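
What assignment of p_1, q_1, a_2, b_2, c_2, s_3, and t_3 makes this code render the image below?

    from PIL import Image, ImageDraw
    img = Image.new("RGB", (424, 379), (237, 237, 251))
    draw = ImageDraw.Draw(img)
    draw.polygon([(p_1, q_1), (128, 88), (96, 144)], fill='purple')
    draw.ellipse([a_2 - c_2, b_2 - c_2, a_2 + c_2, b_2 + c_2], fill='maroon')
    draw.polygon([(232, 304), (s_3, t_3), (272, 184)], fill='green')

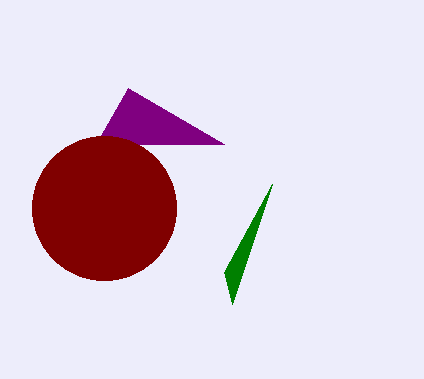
p_1 = 224, q_1 = 144, a_2 = 104, b_2 = 208, c_2 = 72, s_3 = 224, t_3 = 272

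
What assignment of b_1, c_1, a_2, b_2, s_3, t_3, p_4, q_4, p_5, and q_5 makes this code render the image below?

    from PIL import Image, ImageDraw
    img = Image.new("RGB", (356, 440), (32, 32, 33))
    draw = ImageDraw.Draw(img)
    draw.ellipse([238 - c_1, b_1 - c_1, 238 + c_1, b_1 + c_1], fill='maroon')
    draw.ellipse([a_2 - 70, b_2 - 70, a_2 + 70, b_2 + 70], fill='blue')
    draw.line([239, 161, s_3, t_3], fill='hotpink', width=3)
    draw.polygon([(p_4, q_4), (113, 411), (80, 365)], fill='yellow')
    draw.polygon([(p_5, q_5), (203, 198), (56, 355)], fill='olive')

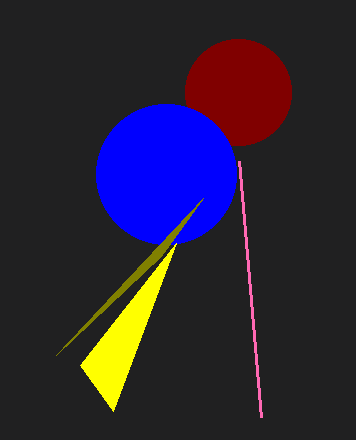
b_1 = 92, c_1 = 53, a_2 = 166, b_2 = 174, s_3 = 261, t_3 = 417, p_4 = 176, q_4 = 243, p_5 = 161, q_5 = 256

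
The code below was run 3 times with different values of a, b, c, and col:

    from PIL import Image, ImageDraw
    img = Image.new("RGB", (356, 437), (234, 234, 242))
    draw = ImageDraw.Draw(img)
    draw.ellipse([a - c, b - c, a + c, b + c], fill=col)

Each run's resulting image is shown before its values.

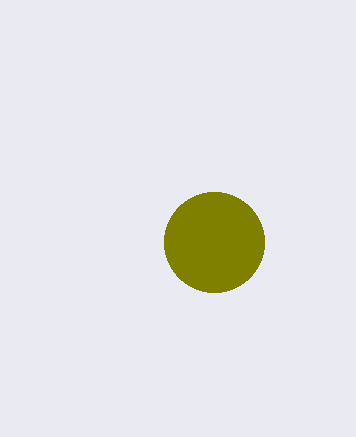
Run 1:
a = 214; b = 242; c = 50; col = 'olive'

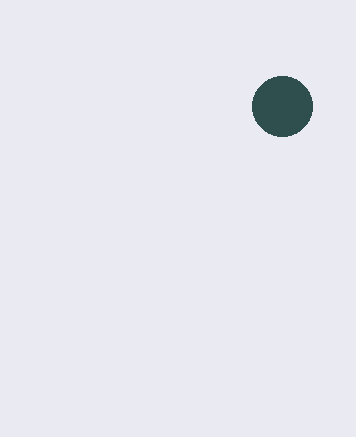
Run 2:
a = 282; b = 106; c = 30; col = 'darkslategray'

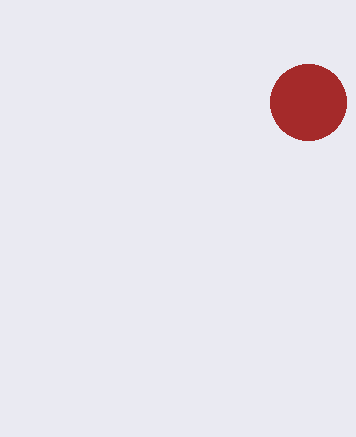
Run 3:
a = 308, b = 102, c = 38, col = 'brown'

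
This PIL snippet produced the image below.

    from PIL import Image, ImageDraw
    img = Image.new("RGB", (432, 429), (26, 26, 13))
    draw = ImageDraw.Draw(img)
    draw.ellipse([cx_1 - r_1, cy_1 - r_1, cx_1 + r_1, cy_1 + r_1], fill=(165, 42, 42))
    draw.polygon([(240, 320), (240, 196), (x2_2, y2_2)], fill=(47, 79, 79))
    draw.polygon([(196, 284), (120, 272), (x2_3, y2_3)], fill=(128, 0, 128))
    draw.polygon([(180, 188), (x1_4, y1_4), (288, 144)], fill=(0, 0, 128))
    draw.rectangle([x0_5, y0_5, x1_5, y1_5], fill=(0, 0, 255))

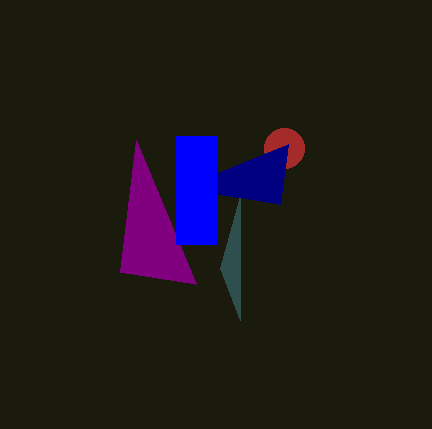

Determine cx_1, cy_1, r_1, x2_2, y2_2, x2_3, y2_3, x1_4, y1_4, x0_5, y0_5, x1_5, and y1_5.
cx_1 = 284; cy_1 = 148; r_1 = 20; x2_2 = 220; y2_2 = 268; x2_3 = 136; y2_3 = 140; x1_4 = 280; y1_4 = 204; x0_5 = 176; y0_5 = 136; x1_5 = 216; y1_5 = 244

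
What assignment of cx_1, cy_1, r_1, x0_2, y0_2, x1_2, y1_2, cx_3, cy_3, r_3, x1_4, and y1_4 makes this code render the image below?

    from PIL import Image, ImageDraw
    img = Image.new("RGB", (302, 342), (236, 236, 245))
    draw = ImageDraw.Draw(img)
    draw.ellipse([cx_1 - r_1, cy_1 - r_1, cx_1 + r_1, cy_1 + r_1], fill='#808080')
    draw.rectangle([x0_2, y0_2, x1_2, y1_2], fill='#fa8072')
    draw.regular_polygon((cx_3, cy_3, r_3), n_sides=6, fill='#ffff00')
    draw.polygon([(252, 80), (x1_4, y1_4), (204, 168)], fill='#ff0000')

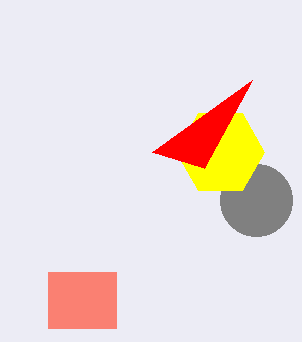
cx_1 = 256
cy_1 = 200
r_1 = 36
x0_2 = 48
y0_2 = 272
x1_2 = 116
y1_2 = 328
cx_3 = 220
cy_3 = 152
r_3 = 44
x1_4 = 152
y1_4 = 152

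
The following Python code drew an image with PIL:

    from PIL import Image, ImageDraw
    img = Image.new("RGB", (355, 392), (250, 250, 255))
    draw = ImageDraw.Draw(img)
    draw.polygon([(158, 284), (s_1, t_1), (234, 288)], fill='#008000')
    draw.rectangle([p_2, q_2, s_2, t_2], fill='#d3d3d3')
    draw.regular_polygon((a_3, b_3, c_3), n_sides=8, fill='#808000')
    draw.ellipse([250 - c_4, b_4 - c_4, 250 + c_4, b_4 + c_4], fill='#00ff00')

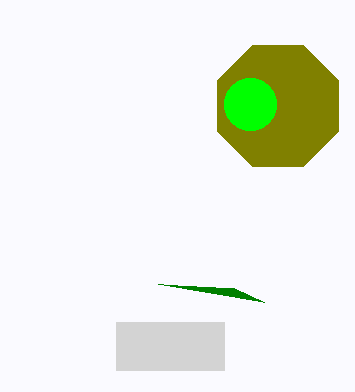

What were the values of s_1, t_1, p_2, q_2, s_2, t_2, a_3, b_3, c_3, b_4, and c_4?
s_1 = 264, t_1 = 302, p_2 = 116, q_2 = 322, s_2 = 224, t_2 = 370, a_3 = 278, b_3 = 106, c_3 = 66, b_4 = 104, c_4 = 26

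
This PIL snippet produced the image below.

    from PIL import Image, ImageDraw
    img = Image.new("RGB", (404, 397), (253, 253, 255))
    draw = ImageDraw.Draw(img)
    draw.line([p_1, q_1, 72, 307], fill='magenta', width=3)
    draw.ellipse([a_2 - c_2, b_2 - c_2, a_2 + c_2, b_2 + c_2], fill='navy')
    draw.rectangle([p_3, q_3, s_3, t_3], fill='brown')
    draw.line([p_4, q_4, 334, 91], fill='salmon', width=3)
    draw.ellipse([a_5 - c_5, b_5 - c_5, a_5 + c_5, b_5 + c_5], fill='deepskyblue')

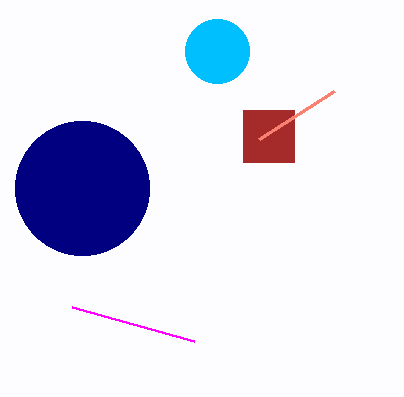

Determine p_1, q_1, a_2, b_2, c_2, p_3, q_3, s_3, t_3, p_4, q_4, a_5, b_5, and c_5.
p_1 = 194
q_1 = 341
a_2 = 82
b_2 = 188
c_2 = 67
p_3 = 243
q_3 = 110
s_3 = 294
t_3 = 162
p_4 = 259
q_4 = 139
a_5 = 217
b_5 = 51
c_5 = 32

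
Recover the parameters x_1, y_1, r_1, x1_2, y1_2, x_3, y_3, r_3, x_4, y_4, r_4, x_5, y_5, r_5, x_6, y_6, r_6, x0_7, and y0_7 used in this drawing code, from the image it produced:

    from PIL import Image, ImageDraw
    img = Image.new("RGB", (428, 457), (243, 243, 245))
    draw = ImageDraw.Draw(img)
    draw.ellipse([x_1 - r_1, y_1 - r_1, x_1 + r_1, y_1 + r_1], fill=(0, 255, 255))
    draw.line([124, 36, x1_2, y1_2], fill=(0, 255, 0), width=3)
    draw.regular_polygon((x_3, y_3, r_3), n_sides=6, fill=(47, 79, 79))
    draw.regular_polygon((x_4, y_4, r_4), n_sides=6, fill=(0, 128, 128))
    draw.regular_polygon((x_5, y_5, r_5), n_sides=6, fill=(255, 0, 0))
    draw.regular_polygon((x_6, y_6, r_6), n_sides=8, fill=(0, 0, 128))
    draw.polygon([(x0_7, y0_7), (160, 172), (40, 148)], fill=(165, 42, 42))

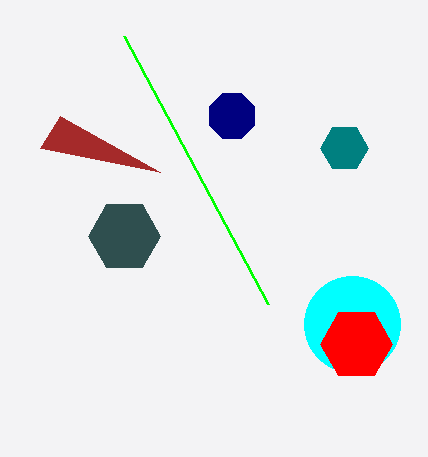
x_1 = 352; y_1 = 324; r_1 = 48; x1_2 = 268; y1_2 = 304; x_3 = 124; y_3 = 236; r_3 = 36; x_4 = 344; y_4 = 148; r_4 = 24; x_5 = 356; y_5 = 344; r_5 = 36; x_6 = 232; y_6 = 116; r_6 = 24; x0_7 = 60; y0_7 = 116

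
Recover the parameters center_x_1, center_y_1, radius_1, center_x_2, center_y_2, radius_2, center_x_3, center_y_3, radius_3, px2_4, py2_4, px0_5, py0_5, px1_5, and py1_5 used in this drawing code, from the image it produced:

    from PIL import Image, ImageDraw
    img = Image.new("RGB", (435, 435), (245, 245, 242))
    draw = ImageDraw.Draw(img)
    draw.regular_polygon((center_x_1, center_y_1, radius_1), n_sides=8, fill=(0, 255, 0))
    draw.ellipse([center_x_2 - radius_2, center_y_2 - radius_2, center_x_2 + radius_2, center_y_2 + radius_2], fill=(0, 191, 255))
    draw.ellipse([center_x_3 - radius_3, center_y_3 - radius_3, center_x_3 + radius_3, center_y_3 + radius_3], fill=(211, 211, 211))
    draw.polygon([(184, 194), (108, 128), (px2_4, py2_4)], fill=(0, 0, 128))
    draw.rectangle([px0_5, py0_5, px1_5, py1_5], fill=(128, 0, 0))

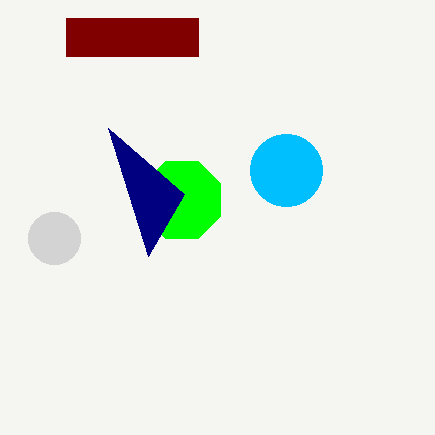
center_x_1 = 182, center_y_1 = 200, radius_1 = 42, center_x_2 = 286, center_y_2 = 170, radius_2 = 36, center_x_3 = 54, center_y_3 = 238, radius_3 = 26, px2_4 = 148, py2_4 = 256, px0_5 = 66, py0_5 = 18, px1_5 = 198, py1_5 = 56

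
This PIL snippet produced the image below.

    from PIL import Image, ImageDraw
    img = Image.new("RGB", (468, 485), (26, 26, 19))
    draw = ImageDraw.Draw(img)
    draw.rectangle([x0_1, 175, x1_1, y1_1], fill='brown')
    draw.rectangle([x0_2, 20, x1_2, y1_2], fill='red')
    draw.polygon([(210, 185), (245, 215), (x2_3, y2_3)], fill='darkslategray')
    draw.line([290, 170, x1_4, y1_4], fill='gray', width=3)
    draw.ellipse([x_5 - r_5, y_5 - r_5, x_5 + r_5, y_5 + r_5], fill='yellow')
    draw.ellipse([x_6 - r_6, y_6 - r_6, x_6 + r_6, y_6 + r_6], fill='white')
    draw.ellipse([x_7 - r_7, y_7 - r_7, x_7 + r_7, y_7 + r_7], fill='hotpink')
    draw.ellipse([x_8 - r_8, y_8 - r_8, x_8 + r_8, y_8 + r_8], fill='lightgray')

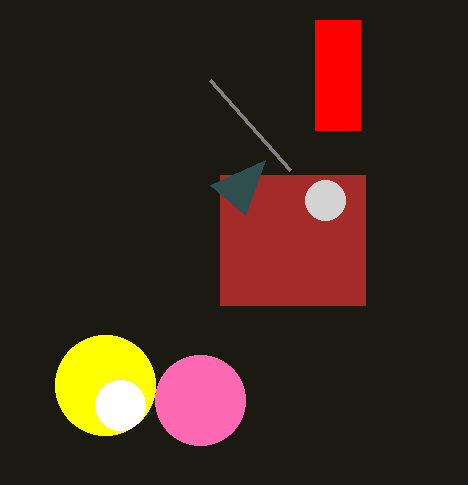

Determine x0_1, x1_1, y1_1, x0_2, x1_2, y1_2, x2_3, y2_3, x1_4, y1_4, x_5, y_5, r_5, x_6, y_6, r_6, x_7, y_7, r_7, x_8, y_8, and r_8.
x0_1 = 220, x1_1 = 365, y1_1 = 305, x0_2 = 315, x1_2 = 360, y1_2 = 130, x2_3 = 265, y2_3 = 160, x1_4 = 210, y1_4 = 80, x_5 = 105, y_5 = 385, r_5 = 50, x_6 = 120, y_6 = 405, r_6 = 25, x_7 = 200, y_7 = 400, r_7 = 45, x_8 = 325, y_8 = 200, r_8 = 20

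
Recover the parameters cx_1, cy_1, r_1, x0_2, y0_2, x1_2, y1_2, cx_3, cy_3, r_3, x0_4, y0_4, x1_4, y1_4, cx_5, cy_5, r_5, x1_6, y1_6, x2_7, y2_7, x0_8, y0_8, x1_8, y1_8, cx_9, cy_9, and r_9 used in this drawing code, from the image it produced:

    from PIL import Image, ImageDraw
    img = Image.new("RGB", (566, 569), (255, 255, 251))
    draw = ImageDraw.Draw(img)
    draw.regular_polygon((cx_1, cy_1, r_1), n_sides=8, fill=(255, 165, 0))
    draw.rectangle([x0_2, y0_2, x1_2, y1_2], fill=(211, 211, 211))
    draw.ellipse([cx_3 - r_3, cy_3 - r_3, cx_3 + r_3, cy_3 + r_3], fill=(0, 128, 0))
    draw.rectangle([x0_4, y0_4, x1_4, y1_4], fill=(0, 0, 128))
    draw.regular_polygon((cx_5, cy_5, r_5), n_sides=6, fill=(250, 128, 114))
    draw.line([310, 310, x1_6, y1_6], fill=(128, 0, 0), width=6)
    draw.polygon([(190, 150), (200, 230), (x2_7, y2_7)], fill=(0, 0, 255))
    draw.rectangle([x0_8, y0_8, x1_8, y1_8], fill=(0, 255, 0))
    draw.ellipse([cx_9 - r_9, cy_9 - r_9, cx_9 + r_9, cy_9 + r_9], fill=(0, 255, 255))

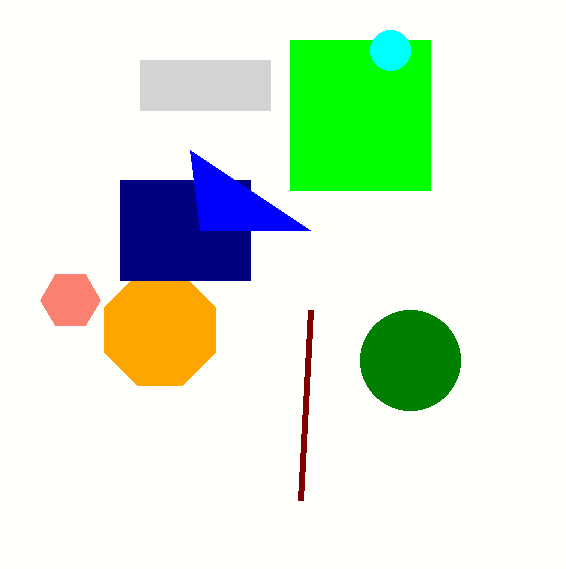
cx_1 = 160
cy_1 = 330
r_1 = 60
x0_2 = 140
y0_2 = 60
x1_2 = 270
y1_2 = 110
cx_3 = 410
cy_3 = 360
r_3 = 50
x0_4 = 120
y0_4 = 180
x1_4 = 250
y1_4 = 280
cx_5 = 70
cy_5 = 300
r_5 = 30
x1_6 = 300
y1_6 = 500
x2_7 = 310
y2_7 = 230
x0_8 = 290
y0_8 = 40
x1_8 = 430
y1_8 = 190
cx_9 = 390
cy_9 = 50
r_9 = 20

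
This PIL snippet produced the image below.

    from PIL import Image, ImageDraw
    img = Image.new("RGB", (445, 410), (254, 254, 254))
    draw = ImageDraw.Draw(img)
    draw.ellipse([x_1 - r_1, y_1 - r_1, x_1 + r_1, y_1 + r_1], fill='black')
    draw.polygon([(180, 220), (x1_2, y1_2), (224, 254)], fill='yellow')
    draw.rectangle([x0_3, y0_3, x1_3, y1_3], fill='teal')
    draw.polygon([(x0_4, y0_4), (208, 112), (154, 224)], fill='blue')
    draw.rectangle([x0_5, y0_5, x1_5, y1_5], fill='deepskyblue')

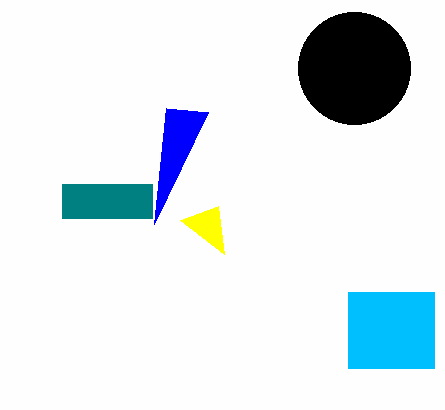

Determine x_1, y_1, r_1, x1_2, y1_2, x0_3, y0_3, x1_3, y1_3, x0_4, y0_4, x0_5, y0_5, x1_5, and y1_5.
x_1 = 354, y_1 = 68, r_1 = 56, x1_2 = 218, y1_2 = 206, x0_3 = 62, y0_3 = 184, x1_3 = 152, y1_3 = 218, x0_4 = 166, y0_4 = 108, x0_5 = 348, y0_5 = 292, x1_5 = 434, y1_5 = 368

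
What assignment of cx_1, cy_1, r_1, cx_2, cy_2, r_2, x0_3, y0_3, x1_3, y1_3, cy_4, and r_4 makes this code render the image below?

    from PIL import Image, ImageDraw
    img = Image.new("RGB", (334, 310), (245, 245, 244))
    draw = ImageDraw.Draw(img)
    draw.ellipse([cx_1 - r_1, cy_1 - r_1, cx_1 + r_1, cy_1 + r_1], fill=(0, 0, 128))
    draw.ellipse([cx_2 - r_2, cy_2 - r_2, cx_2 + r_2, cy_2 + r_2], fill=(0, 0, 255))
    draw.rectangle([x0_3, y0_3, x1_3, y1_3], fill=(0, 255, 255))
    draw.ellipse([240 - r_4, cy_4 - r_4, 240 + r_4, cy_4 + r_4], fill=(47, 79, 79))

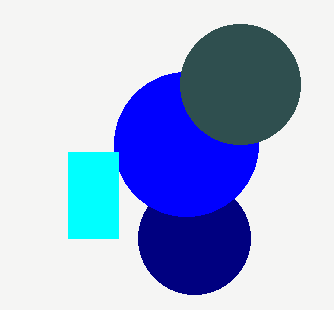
cx_1 = 194; cy_1 = 238; r_1 = 56; cx_2 = 186; cy_2 = 144; r_2 = 72; x0_3 = 68; y0_3 = 152; x1_3 = 118; y1_3 = 238; cy_4 = 84; r_4 = 60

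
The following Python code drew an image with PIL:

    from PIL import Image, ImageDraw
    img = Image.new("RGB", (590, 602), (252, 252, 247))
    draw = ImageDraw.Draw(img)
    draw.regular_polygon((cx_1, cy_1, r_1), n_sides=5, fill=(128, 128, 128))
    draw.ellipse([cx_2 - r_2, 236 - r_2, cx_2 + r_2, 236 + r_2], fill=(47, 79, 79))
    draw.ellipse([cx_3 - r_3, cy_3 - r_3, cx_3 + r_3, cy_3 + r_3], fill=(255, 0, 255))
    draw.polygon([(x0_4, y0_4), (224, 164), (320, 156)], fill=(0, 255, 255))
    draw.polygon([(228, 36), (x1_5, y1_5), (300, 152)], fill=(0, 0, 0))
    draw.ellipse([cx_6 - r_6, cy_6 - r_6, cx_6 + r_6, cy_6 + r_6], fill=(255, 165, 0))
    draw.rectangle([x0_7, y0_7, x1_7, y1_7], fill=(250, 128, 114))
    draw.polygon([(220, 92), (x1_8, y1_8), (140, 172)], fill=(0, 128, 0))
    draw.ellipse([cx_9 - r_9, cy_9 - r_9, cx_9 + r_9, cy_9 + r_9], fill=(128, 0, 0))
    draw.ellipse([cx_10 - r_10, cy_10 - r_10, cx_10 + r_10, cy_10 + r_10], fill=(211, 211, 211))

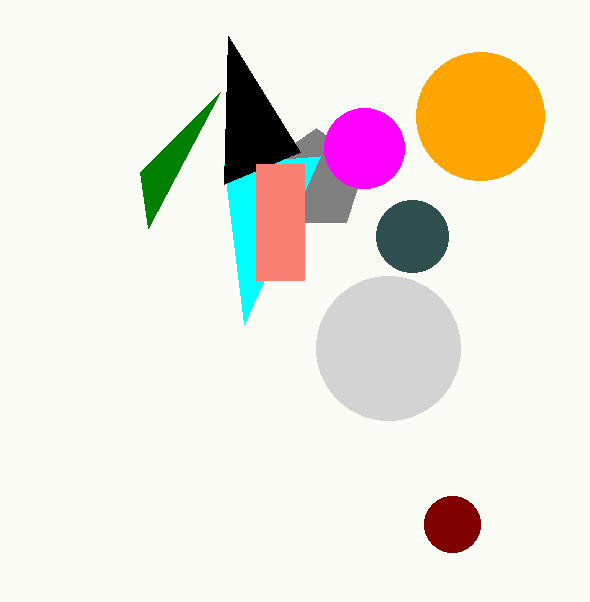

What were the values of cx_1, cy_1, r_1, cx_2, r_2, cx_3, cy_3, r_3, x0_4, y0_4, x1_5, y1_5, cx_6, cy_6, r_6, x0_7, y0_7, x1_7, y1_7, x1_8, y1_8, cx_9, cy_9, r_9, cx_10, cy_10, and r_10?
cx_1 = 316, cy_1 = 180, r_1 = 52, cx_2 = 412, r_2 = 36, cx_3 = 364, cy_3 = 148, r_3 = 40, x0_4 = 244, y0_4 = 324, x1_5 = 224, y1_5 = 184, cx_6 = 480, cy_6 = 116, r_6 = 64, x0_7 = 256, y0_7 = 164, x1_7 = 304, y1_7 = 280, x1_8 = 148, y1_8 = 228, cx_9 = 452, cy_9 = 524, r_9 = 28, cx_10 = 388, cy_10 = 348, r_10 = 72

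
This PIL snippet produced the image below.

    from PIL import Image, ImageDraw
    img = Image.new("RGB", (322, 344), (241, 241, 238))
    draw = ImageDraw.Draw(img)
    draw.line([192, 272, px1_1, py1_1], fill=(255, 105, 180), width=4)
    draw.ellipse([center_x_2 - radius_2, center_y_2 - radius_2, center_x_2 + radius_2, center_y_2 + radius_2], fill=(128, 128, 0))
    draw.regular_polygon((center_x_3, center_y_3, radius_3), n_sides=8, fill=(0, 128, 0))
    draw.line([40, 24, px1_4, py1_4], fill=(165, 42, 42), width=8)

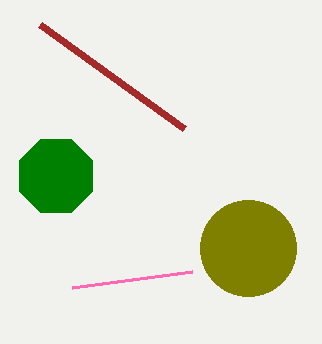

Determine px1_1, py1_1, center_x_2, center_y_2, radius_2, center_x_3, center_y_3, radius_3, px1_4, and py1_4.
px1_1 = 72, py1_1 = 288, center_x_2 = 248, center_y_2 = 248, radius_2 = 48, center_x_3 = 56, center_y_3 = 176, radius_3 = 40, px1_4 = 184, py1_4 = 128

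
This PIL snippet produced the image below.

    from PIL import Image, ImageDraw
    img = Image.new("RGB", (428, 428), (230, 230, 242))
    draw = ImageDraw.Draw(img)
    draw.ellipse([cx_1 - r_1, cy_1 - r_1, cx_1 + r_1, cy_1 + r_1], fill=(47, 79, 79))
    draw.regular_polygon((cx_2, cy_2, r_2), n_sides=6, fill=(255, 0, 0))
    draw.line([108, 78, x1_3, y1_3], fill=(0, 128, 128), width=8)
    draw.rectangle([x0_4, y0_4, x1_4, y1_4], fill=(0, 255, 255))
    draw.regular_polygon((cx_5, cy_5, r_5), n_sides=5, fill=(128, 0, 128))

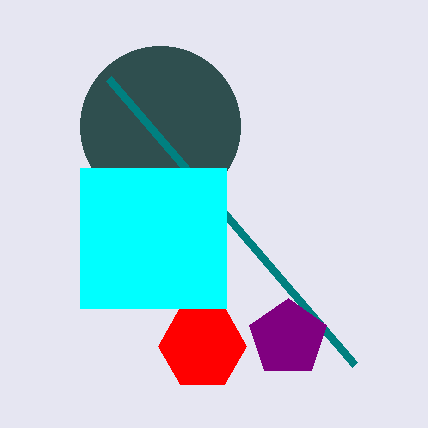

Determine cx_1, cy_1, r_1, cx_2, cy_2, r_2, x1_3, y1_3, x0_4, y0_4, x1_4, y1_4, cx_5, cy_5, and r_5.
cx_1 = 160, cy_1 = 126, r_1 = 80, cx_2 = 202, cy_2 = 346, r_2 = 44, x1_3 = 354, y1_3 = 364, x0_4 = 80, y0_4 = 168, x1_4 = 226, y1_4 = 308, cx_5 = 288, cy_5 = 338, r_5 = 40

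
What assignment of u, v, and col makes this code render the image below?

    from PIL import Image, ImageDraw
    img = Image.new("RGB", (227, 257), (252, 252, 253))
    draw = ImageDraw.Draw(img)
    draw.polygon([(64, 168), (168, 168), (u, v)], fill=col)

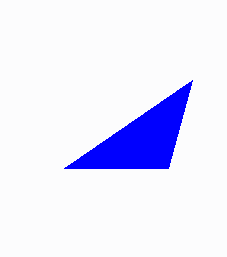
u = 192
v = 80
col = 'blue'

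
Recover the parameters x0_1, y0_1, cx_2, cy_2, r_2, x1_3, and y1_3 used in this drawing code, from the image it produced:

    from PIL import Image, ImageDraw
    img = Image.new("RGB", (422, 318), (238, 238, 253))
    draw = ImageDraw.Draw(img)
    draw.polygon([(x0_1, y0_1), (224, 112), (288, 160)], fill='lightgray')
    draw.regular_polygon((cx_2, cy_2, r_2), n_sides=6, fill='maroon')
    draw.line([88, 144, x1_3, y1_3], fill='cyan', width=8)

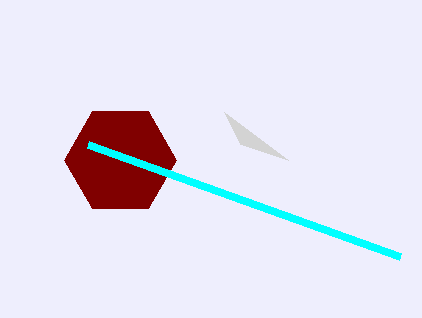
x0_1 = 240
y0_1 = 144
cx_2 = 120
cy_2 = 160
r_2 = 56
x1_3 = 400
y1_3 = 256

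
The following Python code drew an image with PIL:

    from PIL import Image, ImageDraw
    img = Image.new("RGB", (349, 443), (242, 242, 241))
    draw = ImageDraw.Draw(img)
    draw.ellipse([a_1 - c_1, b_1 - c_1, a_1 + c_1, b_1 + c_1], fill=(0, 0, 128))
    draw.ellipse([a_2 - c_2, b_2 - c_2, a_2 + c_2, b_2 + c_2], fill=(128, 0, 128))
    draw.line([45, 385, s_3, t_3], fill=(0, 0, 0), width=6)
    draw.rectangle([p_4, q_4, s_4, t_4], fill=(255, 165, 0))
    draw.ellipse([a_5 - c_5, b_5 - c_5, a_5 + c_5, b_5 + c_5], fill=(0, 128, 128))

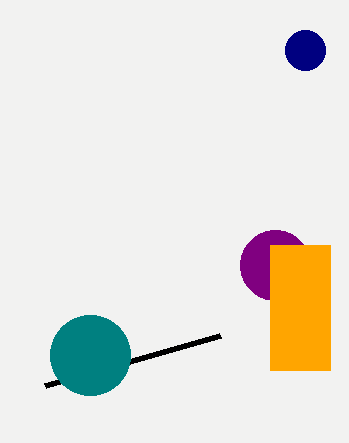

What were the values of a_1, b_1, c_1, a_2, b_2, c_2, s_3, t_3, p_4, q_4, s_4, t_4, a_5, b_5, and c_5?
a_1 = 305
b_1 = 50
c_1 = 20
a_2 = 275
b_2 = 265
c_2 = 35
s_3 = 220
t_3 = 335
p_4 = 270
q_4 = 245
s_4 = 330
t_4 = 370
a_5 = 90
b_5 = 355
c_5 = 40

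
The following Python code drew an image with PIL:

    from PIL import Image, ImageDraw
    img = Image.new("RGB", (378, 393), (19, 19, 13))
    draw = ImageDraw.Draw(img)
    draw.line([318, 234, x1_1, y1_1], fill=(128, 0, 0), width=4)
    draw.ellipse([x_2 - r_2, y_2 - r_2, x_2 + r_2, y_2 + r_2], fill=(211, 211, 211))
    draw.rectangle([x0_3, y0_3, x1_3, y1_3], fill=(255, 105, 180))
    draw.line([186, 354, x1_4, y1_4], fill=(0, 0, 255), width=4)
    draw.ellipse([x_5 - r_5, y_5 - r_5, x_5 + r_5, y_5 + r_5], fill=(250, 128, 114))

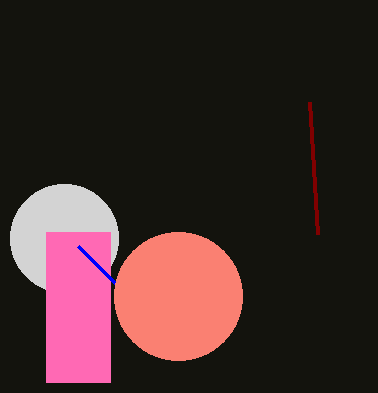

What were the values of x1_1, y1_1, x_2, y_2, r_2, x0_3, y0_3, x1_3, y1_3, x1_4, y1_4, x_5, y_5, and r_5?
x1_1 = 310; y1_1 = 102; x_2 = 64; y_2 = 238; r_2 = 54; x0_3 = 46; y0_3 = 232; x1_3 = 110; y1_3 = 382; x1_4 = 78; y1_4 = 246; x_5 = 178; y_5 = 296; r_5 = 64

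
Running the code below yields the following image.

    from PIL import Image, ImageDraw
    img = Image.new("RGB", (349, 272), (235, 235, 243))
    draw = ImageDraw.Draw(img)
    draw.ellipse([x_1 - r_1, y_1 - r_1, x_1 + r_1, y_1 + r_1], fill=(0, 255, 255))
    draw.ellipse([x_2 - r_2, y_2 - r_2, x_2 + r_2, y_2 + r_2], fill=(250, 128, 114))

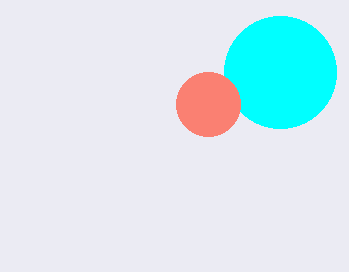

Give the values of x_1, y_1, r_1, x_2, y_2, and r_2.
x_1 = 280
y_1 = 72
r_1 = 56
x_2 = 208
y_2 = 104
r_2 = 32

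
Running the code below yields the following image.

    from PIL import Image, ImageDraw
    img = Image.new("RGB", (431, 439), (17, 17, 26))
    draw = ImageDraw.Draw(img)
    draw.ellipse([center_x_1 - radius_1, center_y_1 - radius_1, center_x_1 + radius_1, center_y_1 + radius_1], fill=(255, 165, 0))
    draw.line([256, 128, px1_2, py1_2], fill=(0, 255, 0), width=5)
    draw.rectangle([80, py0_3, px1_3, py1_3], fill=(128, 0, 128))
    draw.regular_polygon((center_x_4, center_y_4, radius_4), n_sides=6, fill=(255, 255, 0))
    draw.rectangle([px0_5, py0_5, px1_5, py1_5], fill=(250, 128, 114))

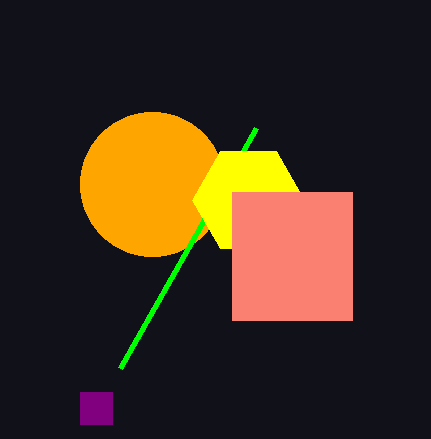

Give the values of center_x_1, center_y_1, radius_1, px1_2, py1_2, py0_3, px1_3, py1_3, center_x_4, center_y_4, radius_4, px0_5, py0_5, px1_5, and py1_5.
center_x_1 = 152
center_y_1 = 184
radius_1 = 72
px1_2 = 120
py1_2 = 368
py0_3 = 392
px1_3 = 112
py1_3 = 424
center_x_4 = 248
center_y_4 = 200
radius_4 = 56
px0_5 = 232
py0_5 = 192
px1_5 = 352
py1_5 = 320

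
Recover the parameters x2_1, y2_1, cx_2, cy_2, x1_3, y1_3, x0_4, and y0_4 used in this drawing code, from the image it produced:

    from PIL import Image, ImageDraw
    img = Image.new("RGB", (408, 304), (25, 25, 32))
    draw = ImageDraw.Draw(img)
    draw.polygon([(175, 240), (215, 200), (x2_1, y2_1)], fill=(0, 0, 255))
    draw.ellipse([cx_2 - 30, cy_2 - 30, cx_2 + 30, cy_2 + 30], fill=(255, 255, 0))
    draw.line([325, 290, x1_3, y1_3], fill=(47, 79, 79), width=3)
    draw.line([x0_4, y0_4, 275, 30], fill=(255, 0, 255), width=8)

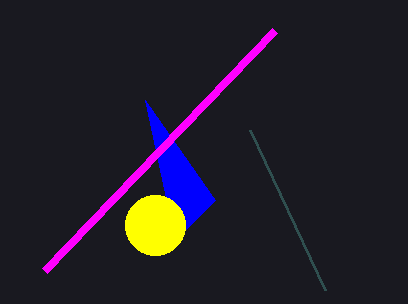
x2_1 = 145; y2_1 = 100; cx_2 = 155; cy_2 = 225; x1_3 = 250; y1_3 = 130; x0_4 = 45; y0_4 = 270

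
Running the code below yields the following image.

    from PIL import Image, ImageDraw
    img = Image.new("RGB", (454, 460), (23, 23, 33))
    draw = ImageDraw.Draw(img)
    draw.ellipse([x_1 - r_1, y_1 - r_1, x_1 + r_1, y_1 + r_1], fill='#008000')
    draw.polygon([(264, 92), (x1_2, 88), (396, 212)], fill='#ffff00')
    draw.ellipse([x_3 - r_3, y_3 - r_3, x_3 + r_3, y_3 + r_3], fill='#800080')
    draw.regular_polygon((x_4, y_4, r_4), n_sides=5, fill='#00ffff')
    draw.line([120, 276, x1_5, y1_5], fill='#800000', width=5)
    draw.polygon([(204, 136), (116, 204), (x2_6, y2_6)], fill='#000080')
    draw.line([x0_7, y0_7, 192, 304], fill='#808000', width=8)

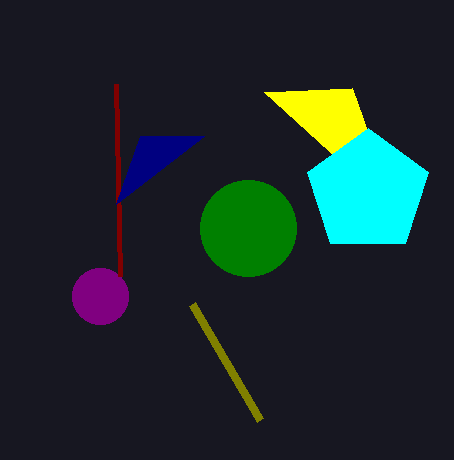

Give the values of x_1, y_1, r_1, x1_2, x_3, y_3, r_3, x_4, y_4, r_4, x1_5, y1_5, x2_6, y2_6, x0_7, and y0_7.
x_1 = 248; y_1 = 228; r_1 = 48; x1_2 = 352; x_3 = 100; y_3 = 296; r_3 = 28; x_4 = 368; y_4 = 192; r_4 = 64; x1_5 = 116; y1_5 = 84; x2_6 = 140; y2_6 = 136; x0_7 = 260; y0_7 = 420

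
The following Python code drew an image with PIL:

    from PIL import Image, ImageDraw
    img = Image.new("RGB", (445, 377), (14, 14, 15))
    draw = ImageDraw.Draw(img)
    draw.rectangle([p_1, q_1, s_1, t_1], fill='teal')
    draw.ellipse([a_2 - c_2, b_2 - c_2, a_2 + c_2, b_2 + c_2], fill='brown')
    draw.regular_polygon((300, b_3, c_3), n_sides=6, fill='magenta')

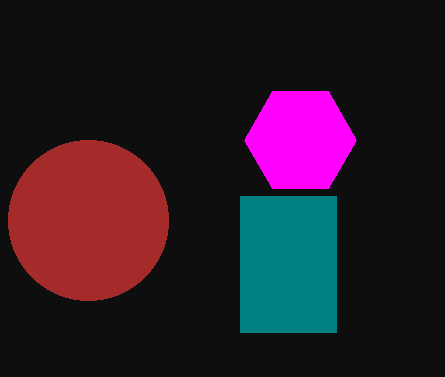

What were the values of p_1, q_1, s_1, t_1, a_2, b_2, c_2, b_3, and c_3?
p_1 = 240; q_1 = 196; s_1 = 336; t_1 = 332; a_2 = 88; b_2 = 220; c_2 = 80; b_3 = 140; c_3 = 56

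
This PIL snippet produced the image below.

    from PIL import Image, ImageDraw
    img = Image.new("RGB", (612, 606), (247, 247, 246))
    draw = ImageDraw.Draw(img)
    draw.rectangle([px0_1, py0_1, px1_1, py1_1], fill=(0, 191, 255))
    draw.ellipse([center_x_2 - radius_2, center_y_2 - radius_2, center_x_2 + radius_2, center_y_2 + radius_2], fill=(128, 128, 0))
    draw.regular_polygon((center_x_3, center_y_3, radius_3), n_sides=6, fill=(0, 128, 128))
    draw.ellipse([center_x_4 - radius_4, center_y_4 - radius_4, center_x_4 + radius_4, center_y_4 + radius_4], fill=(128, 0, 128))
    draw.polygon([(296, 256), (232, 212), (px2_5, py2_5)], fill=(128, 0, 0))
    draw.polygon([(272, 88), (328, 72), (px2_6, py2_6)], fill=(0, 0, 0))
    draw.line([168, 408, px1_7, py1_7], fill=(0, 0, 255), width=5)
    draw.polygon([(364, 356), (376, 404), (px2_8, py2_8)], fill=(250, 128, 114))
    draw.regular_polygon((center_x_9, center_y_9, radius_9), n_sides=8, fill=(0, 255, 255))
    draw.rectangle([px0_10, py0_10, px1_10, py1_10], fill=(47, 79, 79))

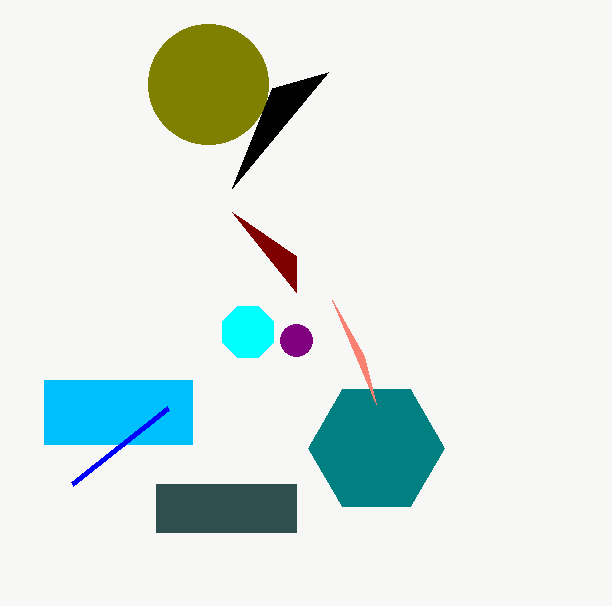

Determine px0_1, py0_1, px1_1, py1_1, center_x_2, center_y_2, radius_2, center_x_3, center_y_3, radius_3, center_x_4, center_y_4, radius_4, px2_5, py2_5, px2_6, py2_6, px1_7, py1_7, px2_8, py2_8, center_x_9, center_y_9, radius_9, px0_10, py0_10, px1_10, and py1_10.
px0_1 = 44, py0_1 = 380, px1_1 = 192, py1_1 = 444, center_x_2 = 208, center_y_2 = 84, radius_2 = 60, center_x_3 = 376, center_y_3 = 448, radius_3 = 68, center_x_4 = 296, center_y_4 = 340, radius_4 = 16, px2_5 = 296, py2_5 = 292, px2_6 = 232, py2_6 = 188, px1_7 = 72, py1_7 = 484, px2_8 = 332, py2_8 = 300, center_x_9 = 248, center_y_9 = 332, radius_9 = 28, px0_10 = 156, py0_10 = 484, px1_10 = 296, py1_10 = 532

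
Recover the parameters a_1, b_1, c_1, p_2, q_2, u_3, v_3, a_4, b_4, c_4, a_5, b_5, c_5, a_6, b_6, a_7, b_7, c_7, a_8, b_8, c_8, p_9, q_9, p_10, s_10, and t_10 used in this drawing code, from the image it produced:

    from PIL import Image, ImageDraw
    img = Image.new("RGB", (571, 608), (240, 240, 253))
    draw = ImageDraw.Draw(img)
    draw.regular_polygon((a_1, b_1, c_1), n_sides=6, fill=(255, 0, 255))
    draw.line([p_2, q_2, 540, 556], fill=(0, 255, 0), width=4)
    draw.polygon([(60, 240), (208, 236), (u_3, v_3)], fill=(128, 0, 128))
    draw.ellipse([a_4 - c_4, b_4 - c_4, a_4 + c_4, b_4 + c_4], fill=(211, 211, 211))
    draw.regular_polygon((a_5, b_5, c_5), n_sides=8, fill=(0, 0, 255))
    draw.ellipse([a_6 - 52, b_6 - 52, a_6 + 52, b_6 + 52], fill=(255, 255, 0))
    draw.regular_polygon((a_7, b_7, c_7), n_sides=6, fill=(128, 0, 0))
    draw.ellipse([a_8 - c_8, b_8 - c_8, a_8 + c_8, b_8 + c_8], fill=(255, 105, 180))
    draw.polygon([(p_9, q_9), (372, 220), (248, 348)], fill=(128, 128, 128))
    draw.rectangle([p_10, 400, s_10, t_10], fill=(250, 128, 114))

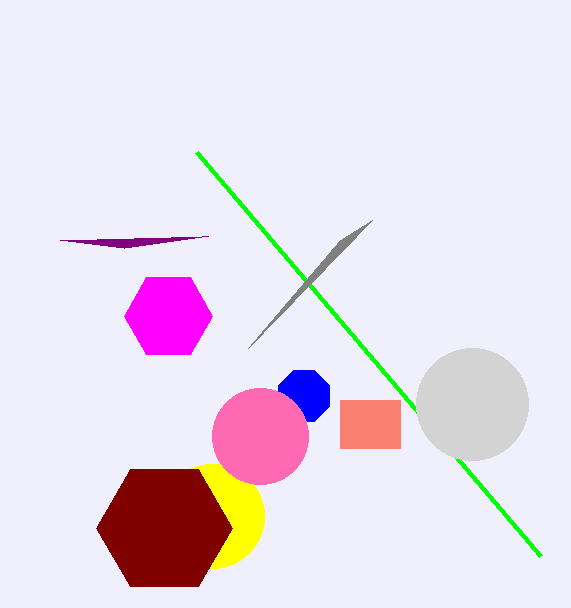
a_1 = 168, b_1 = 316, c_1 = 44, p_2 = 196, q_2 = 152, u_3 = 124, v_3 = 248, a_4 = 472, b_4 = 404, c_4 = 56, a_5 = 304, b_5 = 396, c_5 = 28, a_6 = 212, b_6 = 516, a_7 = 164, b_7 = 528, c_7 = 68, a_8 = 260, b_8 = 436, c_8 = 48, p_9 = 340, q_9 = 240, p_10 = 340, s_10 = 400, t_10 = 448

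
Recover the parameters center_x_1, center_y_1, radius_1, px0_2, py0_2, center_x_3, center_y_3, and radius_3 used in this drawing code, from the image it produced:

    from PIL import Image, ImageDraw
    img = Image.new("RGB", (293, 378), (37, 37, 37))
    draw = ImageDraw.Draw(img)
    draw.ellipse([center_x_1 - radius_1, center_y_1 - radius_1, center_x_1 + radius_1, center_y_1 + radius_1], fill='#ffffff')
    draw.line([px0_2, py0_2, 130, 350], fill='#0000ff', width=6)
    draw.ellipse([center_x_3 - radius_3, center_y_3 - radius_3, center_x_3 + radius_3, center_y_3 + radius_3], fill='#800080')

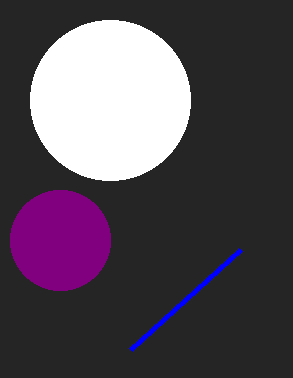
center_x_1 = 110; center_y_1 = 100; radius_1 = 80; px0_2 = 240; py0_2 = 250; center_x_3 = 60; center_y_3 = 240; radius_3 = 50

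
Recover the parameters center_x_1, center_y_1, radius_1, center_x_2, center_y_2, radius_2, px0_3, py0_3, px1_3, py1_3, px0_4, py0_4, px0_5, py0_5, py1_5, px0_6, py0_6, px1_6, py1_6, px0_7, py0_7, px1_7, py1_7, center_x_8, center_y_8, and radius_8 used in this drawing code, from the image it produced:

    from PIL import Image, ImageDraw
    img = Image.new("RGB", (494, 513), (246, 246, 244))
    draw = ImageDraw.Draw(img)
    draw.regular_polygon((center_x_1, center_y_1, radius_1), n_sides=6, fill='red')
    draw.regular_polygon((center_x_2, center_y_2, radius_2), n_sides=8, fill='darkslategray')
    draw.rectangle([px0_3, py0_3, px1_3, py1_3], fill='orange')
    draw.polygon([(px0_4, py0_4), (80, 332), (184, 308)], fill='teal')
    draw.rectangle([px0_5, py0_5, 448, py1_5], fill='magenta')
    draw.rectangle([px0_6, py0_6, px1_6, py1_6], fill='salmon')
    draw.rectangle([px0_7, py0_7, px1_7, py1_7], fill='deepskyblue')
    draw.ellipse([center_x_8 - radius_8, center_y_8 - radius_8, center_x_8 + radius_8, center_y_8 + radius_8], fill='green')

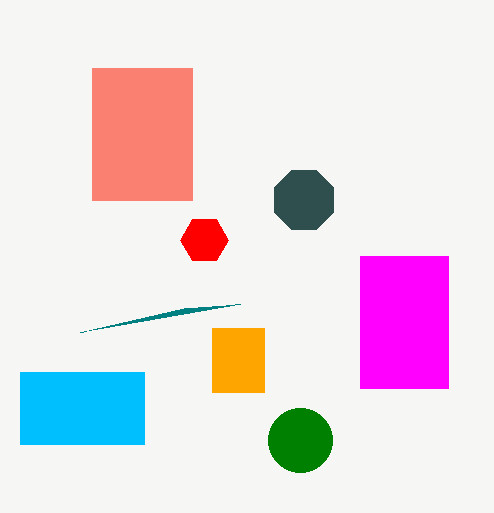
center_x_1 = 204
center_y_1 = 240
radius_1 = 24
center_x_2 = 304
center_y_2 = 200
radius_2 = 32
px0_3 = 212
py0_3 = 328
px1_3 = 264
py1_3 = 392
px0_4 = 240
py0_4 = 304
px0_5 = 360
py0_5 = 256
py1_5 = 388
px0_6 = 92
py0_6 = 68
px1_6 = 192
py1_6 = 200
px0_7 = 20
py0_7 = 372
px1_7 = 144
py1_7 = 444
center_x_8 = 300
center_y_8 = 440
radius_8 = 32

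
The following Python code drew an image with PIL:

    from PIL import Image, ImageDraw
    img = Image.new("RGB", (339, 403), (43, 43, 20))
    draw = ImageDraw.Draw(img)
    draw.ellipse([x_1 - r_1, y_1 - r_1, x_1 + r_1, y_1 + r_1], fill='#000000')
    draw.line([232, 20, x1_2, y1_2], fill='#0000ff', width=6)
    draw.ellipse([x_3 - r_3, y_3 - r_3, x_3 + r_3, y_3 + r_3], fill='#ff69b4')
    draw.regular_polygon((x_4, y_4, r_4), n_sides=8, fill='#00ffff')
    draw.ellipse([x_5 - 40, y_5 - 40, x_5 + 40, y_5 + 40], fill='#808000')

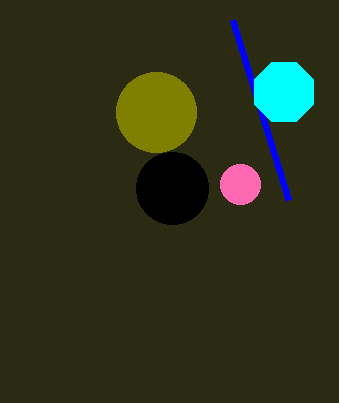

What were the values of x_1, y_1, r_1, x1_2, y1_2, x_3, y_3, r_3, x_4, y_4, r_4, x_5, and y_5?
x_1 = 172
y_1 = 188
r_1 = 36
x1_2 = 288
y1_2 = 200
x_3 = 240
y_3 = 184
r_3 = 20
x_4 = 284
y_4 = 92
r_4 = 32
x_5 = 156
y_5 = 112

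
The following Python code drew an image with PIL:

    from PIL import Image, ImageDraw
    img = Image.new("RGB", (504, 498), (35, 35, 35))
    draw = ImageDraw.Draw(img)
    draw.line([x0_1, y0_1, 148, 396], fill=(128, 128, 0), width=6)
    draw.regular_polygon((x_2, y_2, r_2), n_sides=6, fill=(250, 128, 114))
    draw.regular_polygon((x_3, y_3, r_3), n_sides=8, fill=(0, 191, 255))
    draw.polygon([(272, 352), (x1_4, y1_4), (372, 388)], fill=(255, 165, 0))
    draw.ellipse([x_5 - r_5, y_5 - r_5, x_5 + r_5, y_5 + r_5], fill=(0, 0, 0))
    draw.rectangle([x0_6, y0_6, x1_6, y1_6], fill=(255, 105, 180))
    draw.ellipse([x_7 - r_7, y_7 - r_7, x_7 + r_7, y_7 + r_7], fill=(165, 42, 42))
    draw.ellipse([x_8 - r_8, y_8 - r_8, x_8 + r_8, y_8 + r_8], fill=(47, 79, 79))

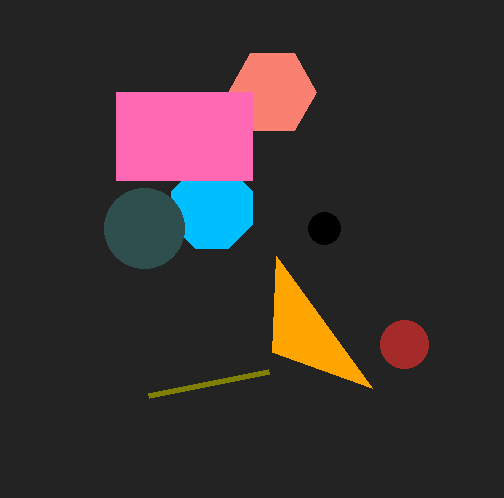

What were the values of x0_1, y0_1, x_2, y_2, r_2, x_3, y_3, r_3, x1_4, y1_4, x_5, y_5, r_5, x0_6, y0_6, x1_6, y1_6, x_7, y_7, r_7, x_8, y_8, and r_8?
x0_1 = 268
y0_1 = 372
x_2 = 272
y_2 = 92
r_2 = 44
x_3 = 212
y_3 = 208
r_3 = 44
x1_4 = 276
y1_4 = 256
x_5 = 324
y_5 = 228
r_5 = 16
x0_6 = 116
y0_6 = 92
x1_6 = 252
y1_6 = 180
x_7 = 404
y_7 = 344
r_7 = 24
x_8 = 144
y_8 = 228
r_8 = 40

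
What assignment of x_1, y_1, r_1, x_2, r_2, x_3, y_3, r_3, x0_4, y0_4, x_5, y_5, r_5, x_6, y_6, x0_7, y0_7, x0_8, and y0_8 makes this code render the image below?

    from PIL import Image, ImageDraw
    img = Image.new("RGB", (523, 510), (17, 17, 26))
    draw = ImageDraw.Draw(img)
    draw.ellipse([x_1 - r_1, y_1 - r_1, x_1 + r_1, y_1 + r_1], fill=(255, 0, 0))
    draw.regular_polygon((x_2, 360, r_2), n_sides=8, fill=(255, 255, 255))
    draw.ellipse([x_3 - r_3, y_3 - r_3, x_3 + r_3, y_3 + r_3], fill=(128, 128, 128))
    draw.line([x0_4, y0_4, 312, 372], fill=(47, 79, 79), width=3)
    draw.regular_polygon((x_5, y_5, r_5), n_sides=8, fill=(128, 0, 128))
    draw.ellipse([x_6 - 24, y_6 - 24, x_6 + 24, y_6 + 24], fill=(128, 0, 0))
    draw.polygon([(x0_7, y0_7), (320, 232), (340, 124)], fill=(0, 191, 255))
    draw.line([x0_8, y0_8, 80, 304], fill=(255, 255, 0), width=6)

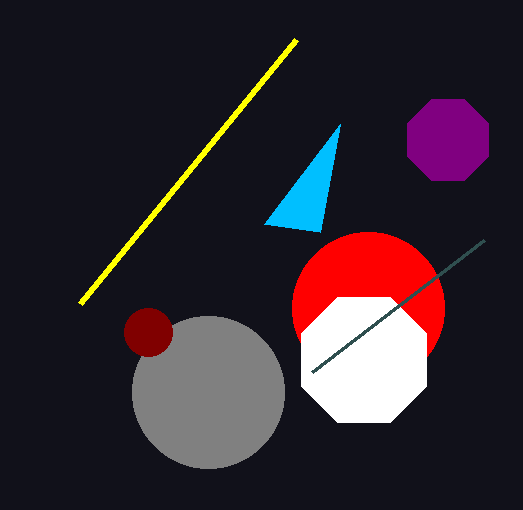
x_1 = 368; y_1 = 308; r_1 = 76; x_2 = 364; r_2 = 68; x_3 = 208; y_3 = 392; r_3 = 76; x0_4 = 484; y0_4 = 240; x_5 = 448; y_5 = 140; r_5 = 44; x_6 = 148; y_6 = 332; x0_7 = 264; y0_7 = 224; x0_8 = 296; y0_8 = 40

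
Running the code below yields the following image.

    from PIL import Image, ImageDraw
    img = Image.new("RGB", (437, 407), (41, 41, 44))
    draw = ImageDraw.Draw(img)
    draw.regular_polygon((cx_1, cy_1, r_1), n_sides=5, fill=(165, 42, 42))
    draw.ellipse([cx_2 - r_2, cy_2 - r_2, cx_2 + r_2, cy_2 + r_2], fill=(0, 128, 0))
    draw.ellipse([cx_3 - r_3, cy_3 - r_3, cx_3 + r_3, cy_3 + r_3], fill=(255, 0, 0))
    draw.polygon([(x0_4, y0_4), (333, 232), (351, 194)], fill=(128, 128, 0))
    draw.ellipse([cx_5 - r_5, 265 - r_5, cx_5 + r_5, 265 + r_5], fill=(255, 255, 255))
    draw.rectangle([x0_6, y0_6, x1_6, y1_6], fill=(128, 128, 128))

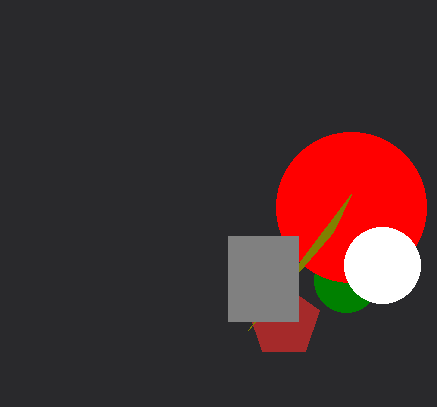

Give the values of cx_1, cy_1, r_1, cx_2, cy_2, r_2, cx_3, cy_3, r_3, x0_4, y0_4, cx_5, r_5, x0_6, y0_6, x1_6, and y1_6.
cx_1 = 284; cy_1 = 322; r_1 = 37; cx_2 = 346; cy_2 = 280; r_2 = 32; cx_3 = 351; cy_3 = 207; r_3 = 75; x0_4 = 248; y0_4 = 330; cx_5 = 382; r_5 = 38; x0_6 = 228; y0_6 = 236; x1_6 = 298; y1_6 = 321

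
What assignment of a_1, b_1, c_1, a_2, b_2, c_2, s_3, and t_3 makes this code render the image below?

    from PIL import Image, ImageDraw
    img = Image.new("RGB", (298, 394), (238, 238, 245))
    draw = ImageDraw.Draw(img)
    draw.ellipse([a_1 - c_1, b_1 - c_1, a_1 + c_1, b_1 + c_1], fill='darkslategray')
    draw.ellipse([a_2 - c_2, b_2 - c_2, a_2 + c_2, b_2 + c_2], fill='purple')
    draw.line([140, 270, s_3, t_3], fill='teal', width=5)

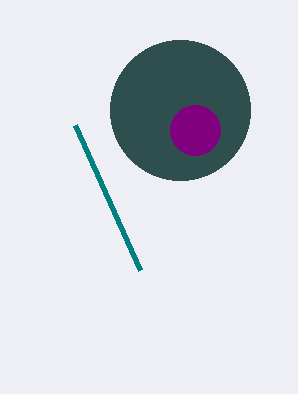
a_1 = 180, b_1 = 110, c_1 = 70, a_2 = 195, b_2 = 130, c_2 = 25, s_3 = 75, t_3 = 125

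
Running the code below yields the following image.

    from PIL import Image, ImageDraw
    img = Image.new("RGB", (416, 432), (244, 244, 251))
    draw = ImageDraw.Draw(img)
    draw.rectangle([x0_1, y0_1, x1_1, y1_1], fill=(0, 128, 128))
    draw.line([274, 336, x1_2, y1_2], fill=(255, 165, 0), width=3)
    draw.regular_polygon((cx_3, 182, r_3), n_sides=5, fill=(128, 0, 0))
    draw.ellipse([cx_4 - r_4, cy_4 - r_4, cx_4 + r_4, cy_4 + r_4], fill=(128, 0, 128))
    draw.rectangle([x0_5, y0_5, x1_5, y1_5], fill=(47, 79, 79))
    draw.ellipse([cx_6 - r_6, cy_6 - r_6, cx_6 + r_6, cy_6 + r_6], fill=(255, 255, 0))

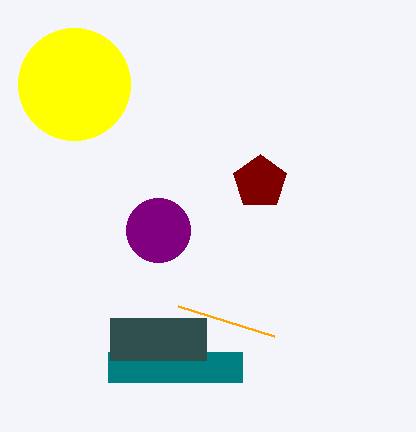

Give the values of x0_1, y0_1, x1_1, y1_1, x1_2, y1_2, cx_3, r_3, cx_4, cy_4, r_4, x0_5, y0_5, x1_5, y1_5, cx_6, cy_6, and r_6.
x0_1 = 108; y0_1 = 352; x1_1 = 242; y1_1 = 382; x1_2 = 178; y1_2 = 306; cx_3 = 260; r_3 = 28; cx_4 = 158; cy_4 = 230; r_4 = 32; x0_5 = 110; y0_5 = 318; x1_5 = 206; y1_5 = 360; cx_6 = 74; cy_6 = 84; r_6 = 56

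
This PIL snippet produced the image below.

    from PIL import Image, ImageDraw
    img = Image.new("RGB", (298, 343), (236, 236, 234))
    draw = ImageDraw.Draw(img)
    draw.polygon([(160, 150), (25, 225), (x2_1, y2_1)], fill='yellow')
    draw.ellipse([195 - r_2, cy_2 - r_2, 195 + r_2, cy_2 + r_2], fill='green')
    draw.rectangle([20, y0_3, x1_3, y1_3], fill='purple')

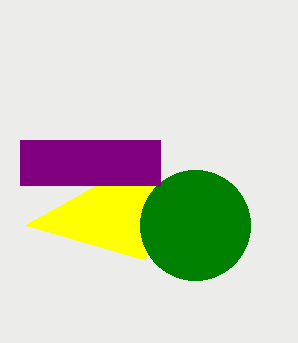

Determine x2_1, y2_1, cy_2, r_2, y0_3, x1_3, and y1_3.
x2_1 = 145; y2_1 = 260; cy_2 = 225; r_2 = 55; y0_3 = 140; x1_3 = 160; y1_3 = 185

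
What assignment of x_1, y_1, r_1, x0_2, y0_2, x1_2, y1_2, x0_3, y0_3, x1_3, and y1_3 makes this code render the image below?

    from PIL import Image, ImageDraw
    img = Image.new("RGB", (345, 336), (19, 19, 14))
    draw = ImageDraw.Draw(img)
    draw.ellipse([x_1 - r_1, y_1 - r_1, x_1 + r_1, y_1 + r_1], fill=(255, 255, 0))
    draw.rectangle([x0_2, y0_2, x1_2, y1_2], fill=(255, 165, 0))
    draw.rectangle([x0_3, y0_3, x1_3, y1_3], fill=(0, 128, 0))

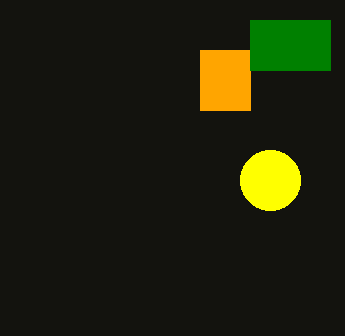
x_1 = 270
y_1 = 180
r_1 = 30
x0_2 = 200
y0_2 = 50
x1_2 = 250
y1_2 = 110
x0_3 = 250
y0_3 = 20
x1_3 = 330
y1_3 = 70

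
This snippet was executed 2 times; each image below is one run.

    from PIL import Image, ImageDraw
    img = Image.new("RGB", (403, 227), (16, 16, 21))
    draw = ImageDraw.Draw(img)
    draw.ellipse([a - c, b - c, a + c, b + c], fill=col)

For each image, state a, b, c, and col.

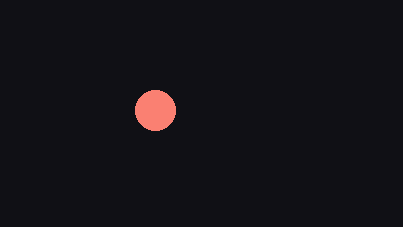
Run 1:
a = 155
b = 110
c = 20
col = 'salmon'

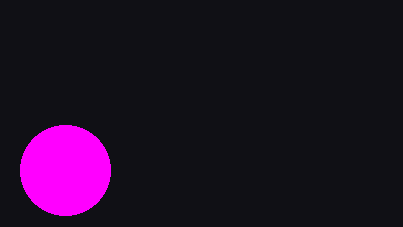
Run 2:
a = 65, b = 170, c = 45, col = 'magenta'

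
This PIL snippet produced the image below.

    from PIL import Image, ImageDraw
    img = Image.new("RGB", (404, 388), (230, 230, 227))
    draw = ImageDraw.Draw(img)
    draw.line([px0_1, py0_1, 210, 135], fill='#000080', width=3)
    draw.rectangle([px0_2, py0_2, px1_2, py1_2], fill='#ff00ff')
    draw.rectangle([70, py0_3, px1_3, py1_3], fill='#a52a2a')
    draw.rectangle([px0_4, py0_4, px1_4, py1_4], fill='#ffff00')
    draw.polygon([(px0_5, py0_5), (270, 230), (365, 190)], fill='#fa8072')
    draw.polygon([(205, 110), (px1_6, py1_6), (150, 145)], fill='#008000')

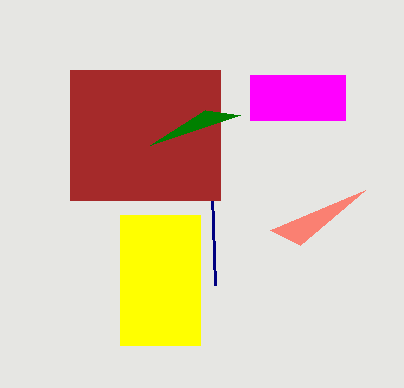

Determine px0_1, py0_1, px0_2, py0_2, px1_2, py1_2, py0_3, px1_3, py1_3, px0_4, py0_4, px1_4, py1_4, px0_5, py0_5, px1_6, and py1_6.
px0_1 = 215; py0_1 = 285; px0_2 = 250; py0_2 = 75; px1_2 = 345; py1_2 = 120; py0_3 = 70; px1_3 = 220; py1_3 = 200; px0_4 = 120; py0_4 = 215; px1_4 = 200; py1_4 = 345; px0_5 = 300; py0_5 = 245; px1_6 = 240; py1_6 = 115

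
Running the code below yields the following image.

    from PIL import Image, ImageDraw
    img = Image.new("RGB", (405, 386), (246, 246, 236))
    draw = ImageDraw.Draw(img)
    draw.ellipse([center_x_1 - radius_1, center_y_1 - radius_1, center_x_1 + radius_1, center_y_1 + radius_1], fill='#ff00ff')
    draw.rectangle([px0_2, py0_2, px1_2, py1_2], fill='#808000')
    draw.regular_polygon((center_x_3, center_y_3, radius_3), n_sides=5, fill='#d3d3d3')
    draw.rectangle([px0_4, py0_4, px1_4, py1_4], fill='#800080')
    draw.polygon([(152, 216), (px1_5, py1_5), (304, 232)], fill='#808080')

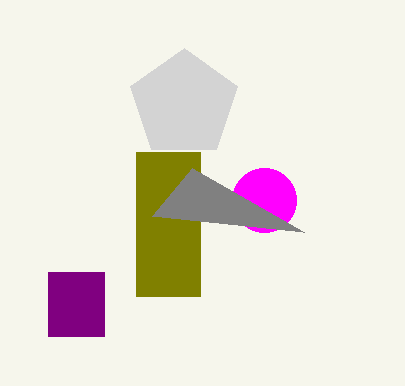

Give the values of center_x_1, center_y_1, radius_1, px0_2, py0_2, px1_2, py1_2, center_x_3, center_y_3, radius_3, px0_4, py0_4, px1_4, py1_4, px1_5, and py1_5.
center_x_1 = 264
center_y_1 = 200
radius_1 = 32
px0_2 = 136
py0_2 = 152
px1_2 = 200
py1_2 = 296
center_x_3 = 184
center_y_3 = 104
radius_3 = 56
px0_4 = 48
py0_4 = 272
px1_4 = 104
py1_4 = 336
px1_5 = 192
py1_5 = 168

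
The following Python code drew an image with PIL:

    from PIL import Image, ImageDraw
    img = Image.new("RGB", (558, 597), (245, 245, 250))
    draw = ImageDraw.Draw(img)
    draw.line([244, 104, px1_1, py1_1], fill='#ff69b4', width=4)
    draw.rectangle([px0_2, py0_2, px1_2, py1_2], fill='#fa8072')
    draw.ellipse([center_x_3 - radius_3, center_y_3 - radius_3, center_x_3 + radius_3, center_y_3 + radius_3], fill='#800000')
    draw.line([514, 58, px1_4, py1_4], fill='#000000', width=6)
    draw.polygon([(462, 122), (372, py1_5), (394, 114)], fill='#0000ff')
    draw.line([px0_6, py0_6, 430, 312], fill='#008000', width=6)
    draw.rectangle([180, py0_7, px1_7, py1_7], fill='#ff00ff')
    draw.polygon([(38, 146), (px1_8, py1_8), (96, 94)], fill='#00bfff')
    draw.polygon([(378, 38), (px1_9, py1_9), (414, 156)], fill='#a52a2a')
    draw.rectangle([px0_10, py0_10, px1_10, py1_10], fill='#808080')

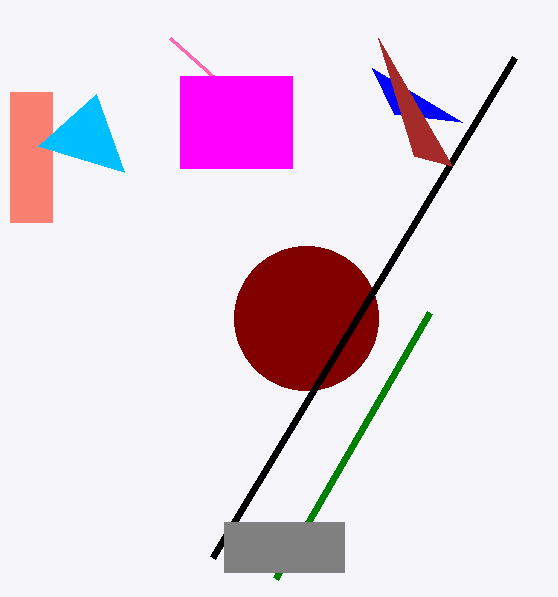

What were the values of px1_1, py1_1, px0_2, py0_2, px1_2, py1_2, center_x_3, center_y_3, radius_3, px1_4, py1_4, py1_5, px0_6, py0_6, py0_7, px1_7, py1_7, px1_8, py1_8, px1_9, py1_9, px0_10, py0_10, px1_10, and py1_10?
px1_1 = 170
py1_1 = 38
px0_2 = 10
py0_2 = 92
px1_2 = 52
py1_2 = 222
center_x_3 = 306
center_y_3 = 318
radius_3 = 72
px1_4 = 212
py1_4 = 558
py1_5 = 68
px0_6 = 276
py0_6 = 578
py0_7 = 76
px1_7 = 292
py1_7 = 168
px1_8 = 124
py1_8 = 172
px1_9 = 452
py1_9 = 166
px0_10 = 224
py0_10 = 522
px1_10 = 344
py1_10 = 572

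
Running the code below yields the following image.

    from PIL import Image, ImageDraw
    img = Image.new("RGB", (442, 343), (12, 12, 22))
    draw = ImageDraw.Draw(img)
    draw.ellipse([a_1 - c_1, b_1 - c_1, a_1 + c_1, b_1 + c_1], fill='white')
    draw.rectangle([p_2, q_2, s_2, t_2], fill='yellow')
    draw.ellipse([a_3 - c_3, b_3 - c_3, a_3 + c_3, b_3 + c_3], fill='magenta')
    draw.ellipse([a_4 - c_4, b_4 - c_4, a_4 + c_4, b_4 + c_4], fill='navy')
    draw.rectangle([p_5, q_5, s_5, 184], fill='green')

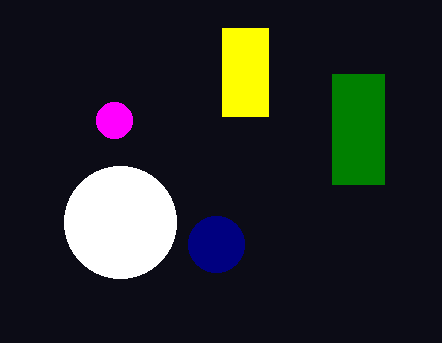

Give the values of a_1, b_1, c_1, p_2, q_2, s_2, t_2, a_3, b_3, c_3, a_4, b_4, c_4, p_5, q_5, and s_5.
a_1 = 120, b_1 = 222, c_1 = 56, p_2 = 222, q_2 = 28, s_2 = 268, t_2 = 116, a_3 = 114, b_3 = 120, c_3 = 18, a_4 = 216, b_4 = 244, c_4 = 28, p_5 = 332, q_5 = 74, s_5 = 384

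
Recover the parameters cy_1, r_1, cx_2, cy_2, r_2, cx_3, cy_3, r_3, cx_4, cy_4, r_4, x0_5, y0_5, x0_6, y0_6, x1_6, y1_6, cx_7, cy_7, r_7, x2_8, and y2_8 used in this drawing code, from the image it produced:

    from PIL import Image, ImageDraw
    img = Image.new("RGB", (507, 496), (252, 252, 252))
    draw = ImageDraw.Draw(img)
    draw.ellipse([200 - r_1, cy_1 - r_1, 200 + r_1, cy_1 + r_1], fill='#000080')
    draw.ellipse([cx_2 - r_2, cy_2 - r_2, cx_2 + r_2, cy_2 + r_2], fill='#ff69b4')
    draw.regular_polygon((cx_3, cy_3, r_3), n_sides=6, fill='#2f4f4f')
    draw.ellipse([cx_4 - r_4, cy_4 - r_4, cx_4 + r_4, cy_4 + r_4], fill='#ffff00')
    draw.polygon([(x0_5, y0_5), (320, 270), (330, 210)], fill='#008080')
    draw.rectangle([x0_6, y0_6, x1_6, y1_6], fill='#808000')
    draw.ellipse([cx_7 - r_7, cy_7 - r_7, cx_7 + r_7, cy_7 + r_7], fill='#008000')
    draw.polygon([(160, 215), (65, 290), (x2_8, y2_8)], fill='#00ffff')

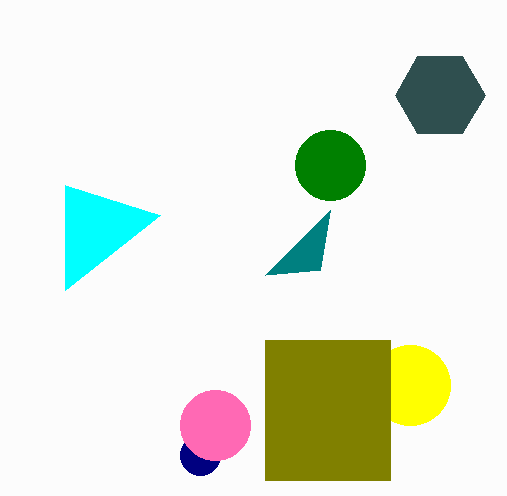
cy_1 = 455, r_1 = 20, cx_2 = 215, cy_2 = 425, r_2 = 35, cx_3 = 440, cy_3 = 95, r_3 = 45, cx_4 = 410, cy_4 = 385, r_4 = 40, x0_5 = 265, y0_5 = 275, x0_6 = 265, y0_6 = 340, x1_6 = 390, y1_6 = 480, cx_7 = 330, cy_7 = 165, r_7 = 35, x2_8 = 65, y2_8 = 185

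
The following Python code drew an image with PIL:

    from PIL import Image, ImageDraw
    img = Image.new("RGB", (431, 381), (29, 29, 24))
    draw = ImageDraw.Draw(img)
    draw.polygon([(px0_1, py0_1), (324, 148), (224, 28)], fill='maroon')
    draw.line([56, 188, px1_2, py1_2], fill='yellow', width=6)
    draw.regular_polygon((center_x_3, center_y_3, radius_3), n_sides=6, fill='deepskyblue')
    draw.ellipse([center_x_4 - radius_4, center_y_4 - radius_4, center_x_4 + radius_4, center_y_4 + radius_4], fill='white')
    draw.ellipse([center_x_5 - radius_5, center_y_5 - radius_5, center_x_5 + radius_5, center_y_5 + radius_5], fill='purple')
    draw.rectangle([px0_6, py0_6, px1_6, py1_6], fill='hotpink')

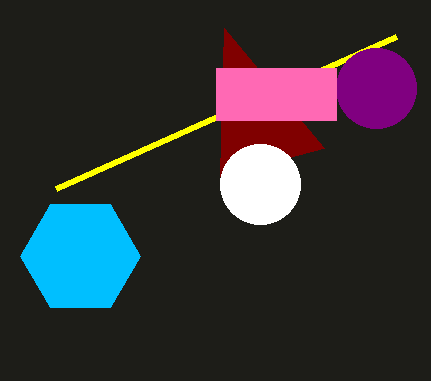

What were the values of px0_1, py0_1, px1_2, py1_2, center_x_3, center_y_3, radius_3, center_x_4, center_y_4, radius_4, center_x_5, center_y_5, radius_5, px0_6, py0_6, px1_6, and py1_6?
px0_1 = 220
py0_1 = 176
px1_2 = 396
py1_2 = 36
center_x_3 = 80
center_y_3 = 256
radius_3 = 60
center_x_4 = 260
center_y_4 = 184
radius_4 = 40
center_x_5 = 376
center_y_5 = 88
radius_5 = 40
px0_6 = 216
py0_6 = 68
px1_6 = 336
py1_6 = 120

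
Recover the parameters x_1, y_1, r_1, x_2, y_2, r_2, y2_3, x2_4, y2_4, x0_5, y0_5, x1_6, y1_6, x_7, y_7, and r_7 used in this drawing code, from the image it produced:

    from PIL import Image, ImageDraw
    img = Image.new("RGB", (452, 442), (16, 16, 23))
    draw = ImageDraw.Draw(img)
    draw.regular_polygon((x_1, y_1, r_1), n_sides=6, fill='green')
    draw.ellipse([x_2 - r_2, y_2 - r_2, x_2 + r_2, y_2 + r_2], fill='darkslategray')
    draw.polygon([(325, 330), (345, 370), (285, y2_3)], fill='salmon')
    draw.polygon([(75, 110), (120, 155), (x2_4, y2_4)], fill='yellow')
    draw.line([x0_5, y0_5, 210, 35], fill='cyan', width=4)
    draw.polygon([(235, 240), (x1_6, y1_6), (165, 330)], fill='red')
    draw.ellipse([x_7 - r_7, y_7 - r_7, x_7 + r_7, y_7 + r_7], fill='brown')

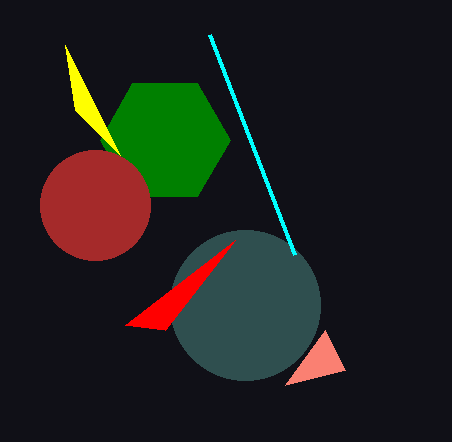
x_1 = 165, y_1 = 140, r_1 = 65, x_2 = 245, y_2 = 305, r_2 = 75, y2_3 = 385, x2_4 = 65, y2_4 = 45, x0_5 = 295, y0_5 = 255, x1_6 = 125, y1_6 = 325, x_7 = 95, y_7 = 205, r_7 = 55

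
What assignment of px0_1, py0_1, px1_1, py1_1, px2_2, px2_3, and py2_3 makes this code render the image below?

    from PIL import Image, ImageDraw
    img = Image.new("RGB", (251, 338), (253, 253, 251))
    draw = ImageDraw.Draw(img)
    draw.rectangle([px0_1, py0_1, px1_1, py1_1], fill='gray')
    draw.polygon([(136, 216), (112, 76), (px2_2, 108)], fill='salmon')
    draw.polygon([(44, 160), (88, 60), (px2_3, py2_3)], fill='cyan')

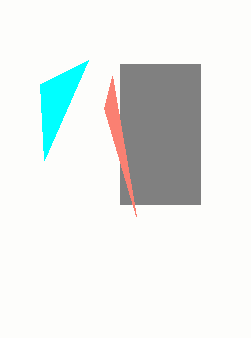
px0_1 = 120
py0_1 = 64
px1_1 = 200
py1_1 = 204
px2_2 = 104
px2_3 = 40
py2_3 = 84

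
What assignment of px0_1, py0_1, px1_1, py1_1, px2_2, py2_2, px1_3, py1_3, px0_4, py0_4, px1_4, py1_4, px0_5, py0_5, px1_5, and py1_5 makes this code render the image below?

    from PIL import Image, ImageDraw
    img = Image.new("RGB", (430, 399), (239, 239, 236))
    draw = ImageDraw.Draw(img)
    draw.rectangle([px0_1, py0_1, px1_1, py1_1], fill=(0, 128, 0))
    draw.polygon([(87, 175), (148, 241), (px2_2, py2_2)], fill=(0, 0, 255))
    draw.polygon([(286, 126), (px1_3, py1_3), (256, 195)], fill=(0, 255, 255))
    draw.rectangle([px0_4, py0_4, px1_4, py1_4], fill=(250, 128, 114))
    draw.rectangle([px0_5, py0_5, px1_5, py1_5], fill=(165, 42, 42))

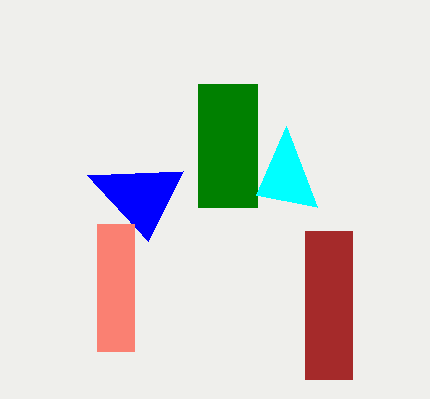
px0_1 = 198; py0_1 = 84; px1_1 = 257; py1_1 = 207; px2_2 = 183; py2_2 = 171; px1_3 = 317; py1_3 = 207; px0_4 = 97; py0_4 = 224; px1_4 = 134; py1_4 = 351; px0_5 = 305; py0_5 = 231; px1_5 = 352; py1_5 = 379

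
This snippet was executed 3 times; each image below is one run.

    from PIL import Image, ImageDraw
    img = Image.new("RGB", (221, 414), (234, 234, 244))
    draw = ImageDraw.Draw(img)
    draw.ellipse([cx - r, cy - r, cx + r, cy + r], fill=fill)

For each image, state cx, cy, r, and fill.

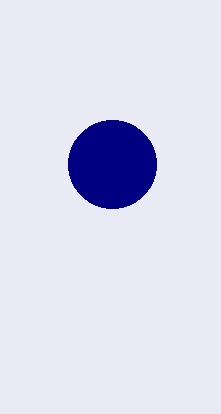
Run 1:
cx = 112; cy = 164; r = 44; fill = 'navy'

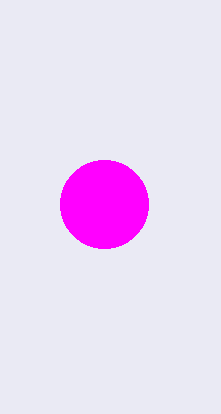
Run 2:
cx = 104
cy = 204
r = 44
fill = 'magenta'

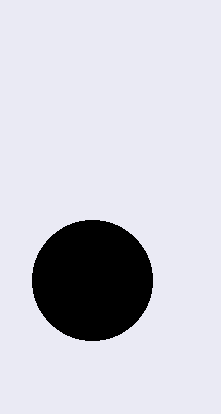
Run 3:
cx = 92; cy = 280; r = 60; fill = 'black'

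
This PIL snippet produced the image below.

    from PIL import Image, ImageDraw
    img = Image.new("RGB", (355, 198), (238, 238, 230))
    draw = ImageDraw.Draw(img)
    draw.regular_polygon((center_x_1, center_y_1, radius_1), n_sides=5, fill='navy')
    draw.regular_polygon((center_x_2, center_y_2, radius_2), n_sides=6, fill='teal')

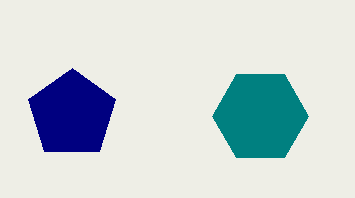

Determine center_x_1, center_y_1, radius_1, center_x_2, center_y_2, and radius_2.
center_x_1 = 72
center_y_1 = 114
radius_1 = 46
center_x_2 = 260
center_y_2 = 116
radius_2 = 48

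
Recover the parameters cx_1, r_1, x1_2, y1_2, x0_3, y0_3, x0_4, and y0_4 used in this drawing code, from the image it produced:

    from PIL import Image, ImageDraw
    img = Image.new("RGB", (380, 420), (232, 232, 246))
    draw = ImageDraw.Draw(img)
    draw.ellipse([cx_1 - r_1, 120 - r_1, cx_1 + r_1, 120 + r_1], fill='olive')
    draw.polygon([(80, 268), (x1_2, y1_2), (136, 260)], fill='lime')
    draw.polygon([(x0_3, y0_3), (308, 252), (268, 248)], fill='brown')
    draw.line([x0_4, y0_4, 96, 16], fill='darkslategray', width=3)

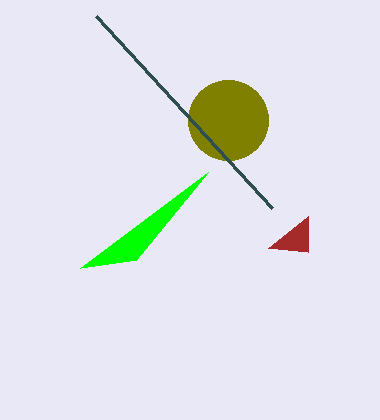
cx_1 = 228; r_1 = 40; x1_2 = 208; y1_2 = 172; x0_3 = 308; y0_3 = 216; x0_4 = 272; y0_4 = 208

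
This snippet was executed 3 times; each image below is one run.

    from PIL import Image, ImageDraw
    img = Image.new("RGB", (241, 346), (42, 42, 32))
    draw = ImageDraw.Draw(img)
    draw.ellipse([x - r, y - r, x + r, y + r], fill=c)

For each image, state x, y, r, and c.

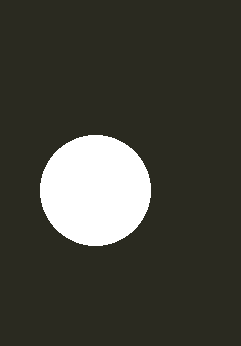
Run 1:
x = 95
y = 190
r = 55
c = 'white'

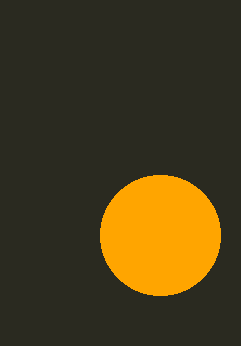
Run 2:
x = 160, y = 235, r = 60, c = 'orange'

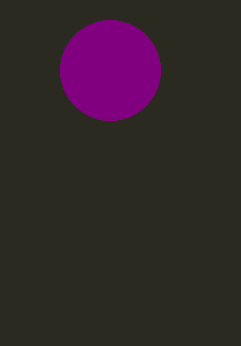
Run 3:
x = 110
y = 70
r = 50
c = 'purple'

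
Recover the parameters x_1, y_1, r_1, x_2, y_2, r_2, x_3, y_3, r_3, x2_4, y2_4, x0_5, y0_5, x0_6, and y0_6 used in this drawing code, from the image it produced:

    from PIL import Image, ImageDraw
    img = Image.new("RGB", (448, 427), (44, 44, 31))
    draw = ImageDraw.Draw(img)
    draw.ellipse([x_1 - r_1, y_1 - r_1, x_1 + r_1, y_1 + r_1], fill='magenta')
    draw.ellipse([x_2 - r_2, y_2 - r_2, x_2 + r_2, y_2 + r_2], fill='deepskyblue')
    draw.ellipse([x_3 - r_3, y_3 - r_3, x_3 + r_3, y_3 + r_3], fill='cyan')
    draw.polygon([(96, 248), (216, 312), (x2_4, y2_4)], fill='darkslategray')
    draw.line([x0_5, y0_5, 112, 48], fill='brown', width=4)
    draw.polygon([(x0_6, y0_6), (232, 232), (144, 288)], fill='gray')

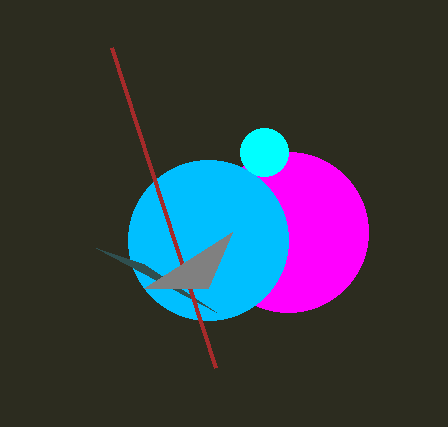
x_1 = 288, y_1 = 232, r_1 = 80, x_2 = 208, y_2 = 240, r_2 = 80, x_3 = 264, y_3 = 152, r_3 = 24, x2_4 = 144, y2_4 = 264, x0_5 = 216, y0_5 = 368, x0_6 = 208, y0_6 = 288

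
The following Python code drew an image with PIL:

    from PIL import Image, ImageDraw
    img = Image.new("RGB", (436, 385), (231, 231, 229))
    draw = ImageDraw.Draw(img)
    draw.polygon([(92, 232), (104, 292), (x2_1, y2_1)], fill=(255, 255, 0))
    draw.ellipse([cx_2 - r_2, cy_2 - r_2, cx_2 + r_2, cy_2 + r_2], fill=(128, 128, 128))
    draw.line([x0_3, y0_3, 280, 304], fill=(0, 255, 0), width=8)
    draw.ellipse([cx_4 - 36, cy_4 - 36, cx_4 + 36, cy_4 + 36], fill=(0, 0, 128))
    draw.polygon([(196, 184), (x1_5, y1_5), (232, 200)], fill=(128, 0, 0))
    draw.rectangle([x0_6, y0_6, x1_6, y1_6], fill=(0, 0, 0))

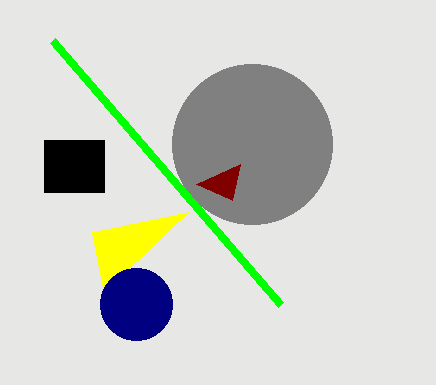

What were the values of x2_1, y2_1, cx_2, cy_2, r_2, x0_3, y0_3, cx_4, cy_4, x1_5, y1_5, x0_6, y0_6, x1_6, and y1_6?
x2_1 = 188; y2_1 = 212; cx_2 = 252; cy_2 = 144; r_2 = 80; x0_3 = 52; y0_3 = 40; cx_4 = 136; cy_4 = 304; x1_5 = 240; y1_5 = 164; x0_6 = 44; y0_6 = 140; x1_6 = 104; y1_6 = 192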